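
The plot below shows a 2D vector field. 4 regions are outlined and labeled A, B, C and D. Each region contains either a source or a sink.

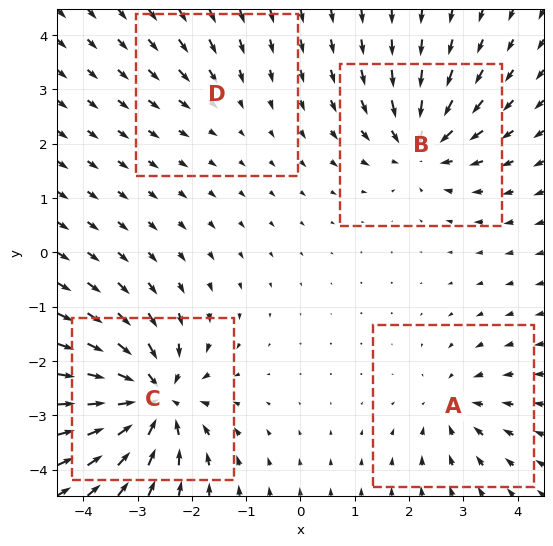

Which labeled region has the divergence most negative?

Divergence at each region's feature centre — A: about -4, B: about -6, C: about -8, D: about -2. Region C is most negative.

C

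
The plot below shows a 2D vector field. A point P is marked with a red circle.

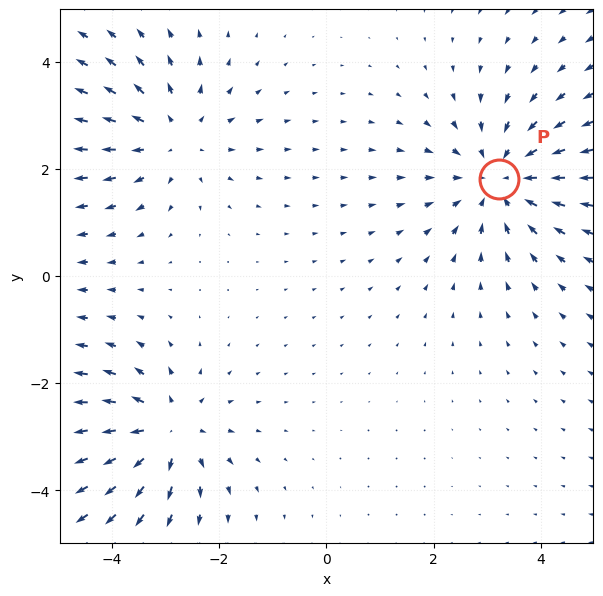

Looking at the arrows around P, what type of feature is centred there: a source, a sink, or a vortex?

At P (3.2, 1.8) the arrows converge inward. Divergence about -4, curl ≈0 — negative divergence with near-zero curl is a sink.

sink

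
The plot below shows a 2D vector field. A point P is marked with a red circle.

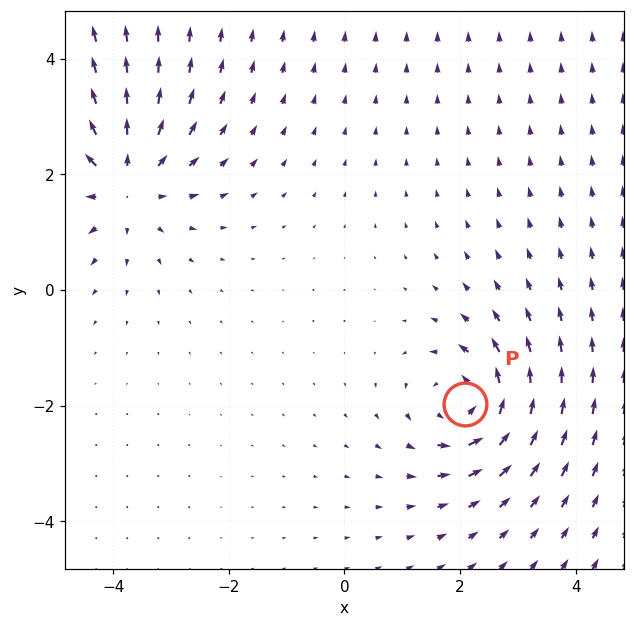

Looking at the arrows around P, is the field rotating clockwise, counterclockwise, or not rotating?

Near P at (2.1, -2.0) the arrows circulate counterclockwise. The curl (z-component) there is about +4; positive curl means counterclockwise rotation.

counterclockwise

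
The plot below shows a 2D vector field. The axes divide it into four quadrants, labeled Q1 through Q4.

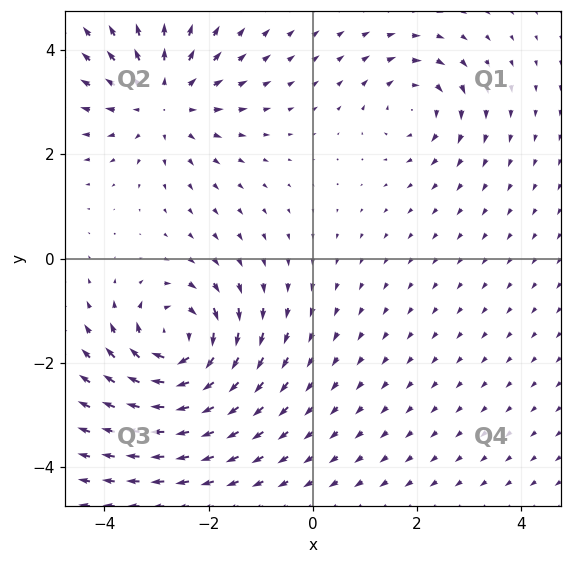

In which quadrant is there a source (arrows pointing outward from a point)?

Q2

The source sits at approximately (-2.9, 3.0), which lies in quadrant Q2. The divergence there is about +4, positive as expected for a source.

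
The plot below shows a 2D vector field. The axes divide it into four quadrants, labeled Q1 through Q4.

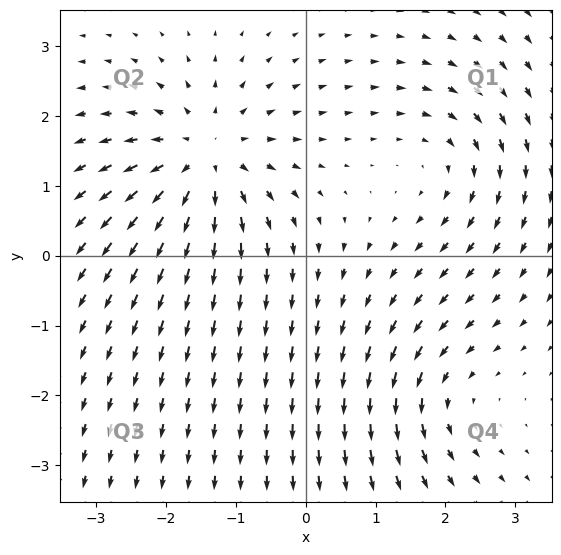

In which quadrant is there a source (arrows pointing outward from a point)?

The source sits at approximately (-1.4, 1.4), which lies in quadrant Q2. The divergence there is about +5, positive as expected for a source.

Q2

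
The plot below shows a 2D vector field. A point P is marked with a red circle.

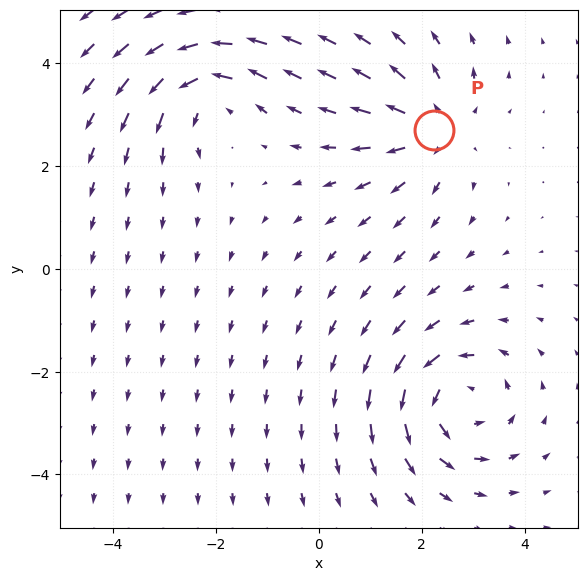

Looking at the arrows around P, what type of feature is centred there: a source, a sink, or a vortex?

source

At P (2.2, 2.7) the arrows spread outward. Divergence about +3, curl ≈0 — positive divergence with near-zero curl is a source.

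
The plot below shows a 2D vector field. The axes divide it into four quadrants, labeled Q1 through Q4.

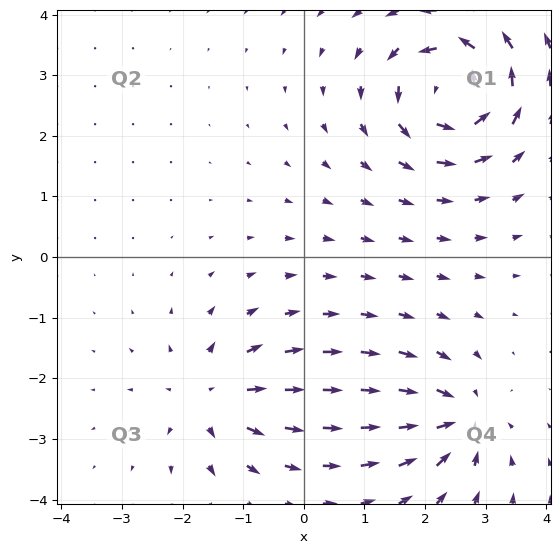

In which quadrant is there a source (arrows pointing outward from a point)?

Q3

The source sits at approximately (-1.5, -2.3), which lies in quadrant Q3. The divergence there is about +3, positive as expected for a source.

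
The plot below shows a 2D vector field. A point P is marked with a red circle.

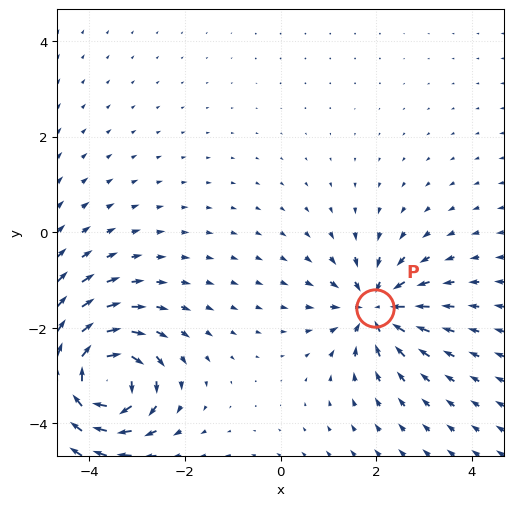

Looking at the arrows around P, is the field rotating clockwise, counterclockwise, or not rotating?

not rotating

Near P at (2.0, -1.6) the arrows show no circulation. The curl there is ≈0.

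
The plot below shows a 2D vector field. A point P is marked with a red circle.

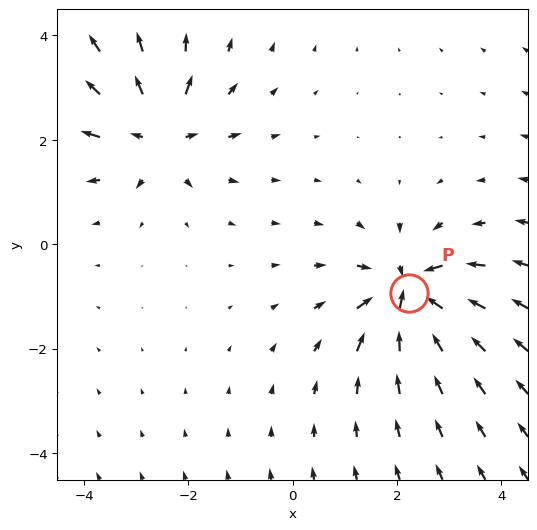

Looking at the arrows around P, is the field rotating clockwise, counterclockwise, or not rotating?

not rotating

Near P at (2.2, -0.9) the arrows show no circulation. The curl there is ≈0.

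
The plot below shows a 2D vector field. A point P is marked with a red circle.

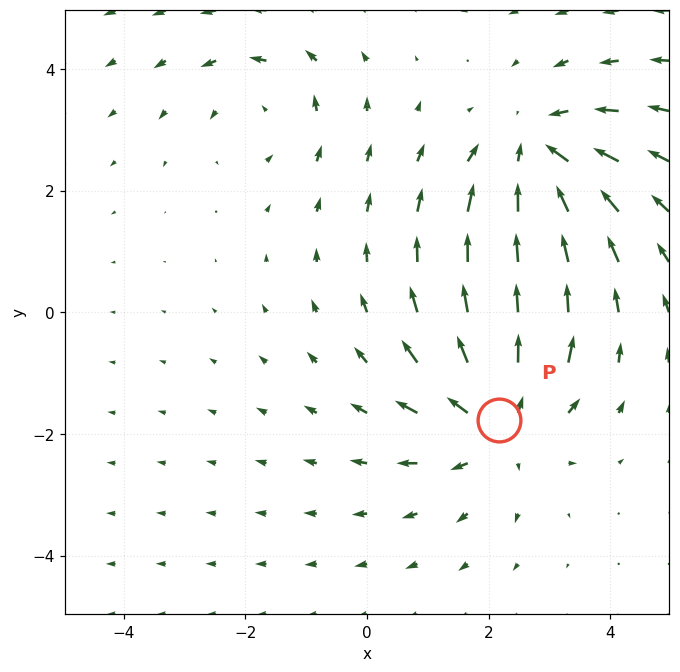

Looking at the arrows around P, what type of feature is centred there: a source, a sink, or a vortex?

source

At P (2.2, -1.8) the arrows spread outward. Divergence about +4, curl ≈0 — positive divergence with near-zero curl is a source.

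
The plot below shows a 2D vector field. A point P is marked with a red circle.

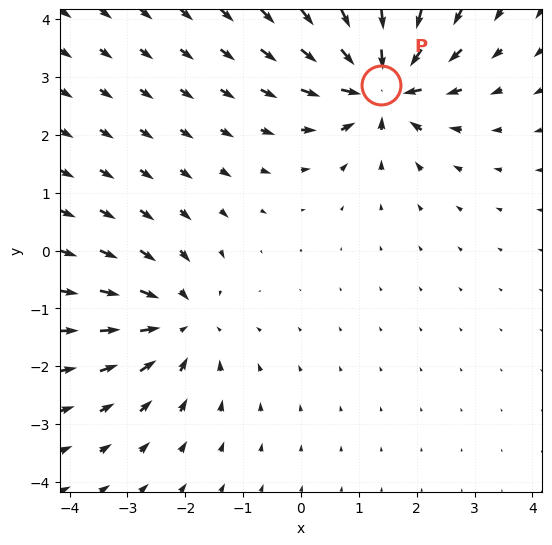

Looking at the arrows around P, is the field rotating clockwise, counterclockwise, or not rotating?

not rotating

Near P at (1.4, 2.9) the arrows show no circulation. The curl there is ≈0.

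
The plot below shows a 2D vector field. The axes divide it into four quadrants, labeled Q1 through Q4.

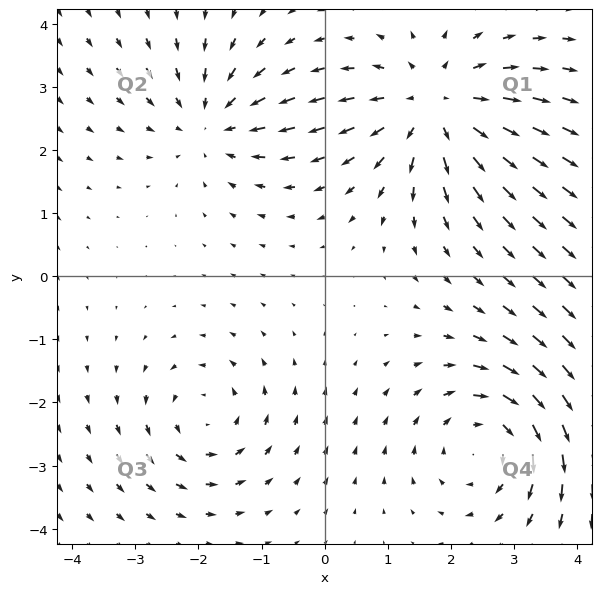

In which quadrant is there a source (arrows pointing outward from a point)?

The source sits at approximately (1.7, 2.7), which lies in quadrant Q1. The divergence there is about +5, positive as expected for a source.

Q1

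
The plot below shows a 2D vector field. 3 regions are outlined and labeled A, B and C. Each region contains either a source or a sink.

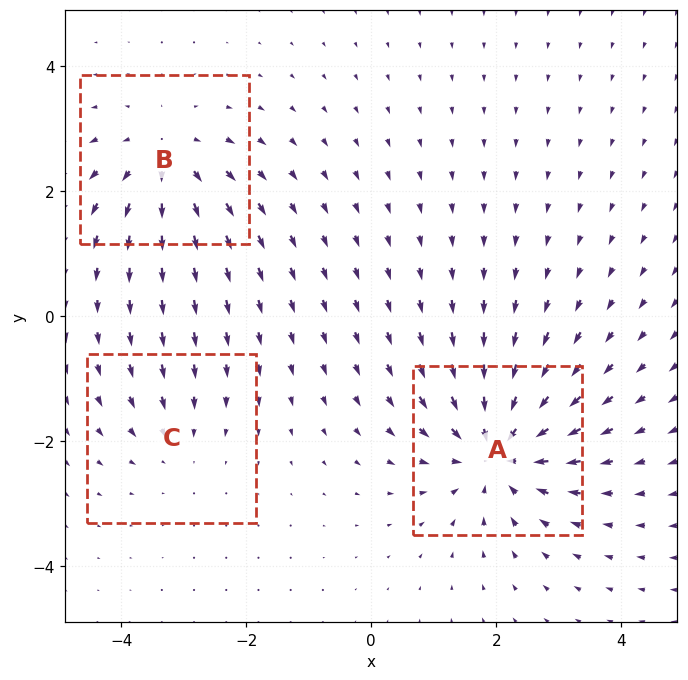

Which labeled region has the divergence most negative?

Divergence at each region's feature centre — A: about -5, B: about +3, C: about -2. Region A is most negative.

A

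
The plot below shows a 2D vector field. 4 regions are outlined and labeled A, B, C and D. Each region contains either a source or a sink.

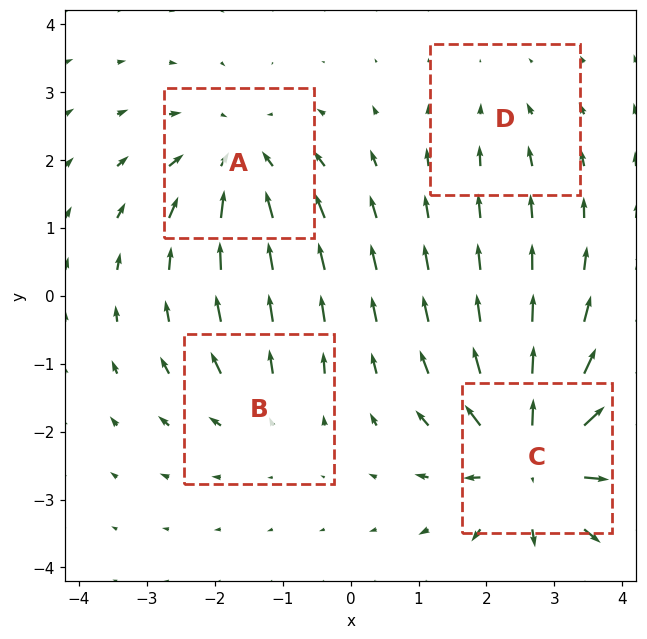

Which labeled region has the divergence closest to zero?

Divergence at each region's feature centre — A: about -5, B: about +3, C: about +7, D: about -2. Region D is closest to zero.

D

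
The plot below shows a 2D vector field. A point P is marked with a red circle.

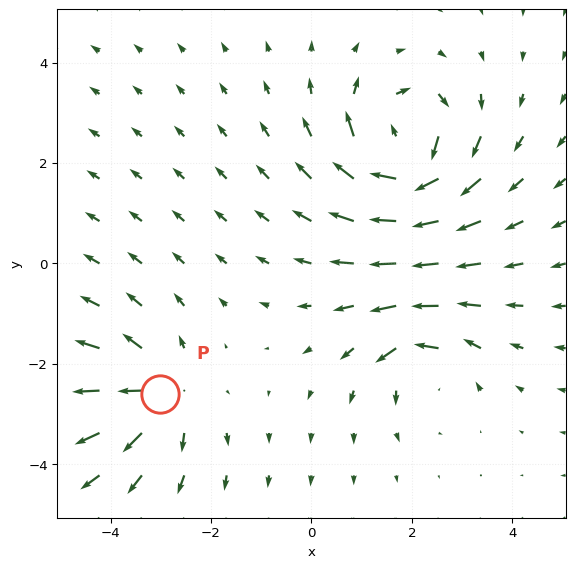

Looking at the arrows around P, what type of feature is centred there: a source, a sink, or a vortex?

source

At P (-3.0, -2.6) the arrows spread outward. Divergence about +4, curl ≈0 — positive divergence with near-zero curl is a source.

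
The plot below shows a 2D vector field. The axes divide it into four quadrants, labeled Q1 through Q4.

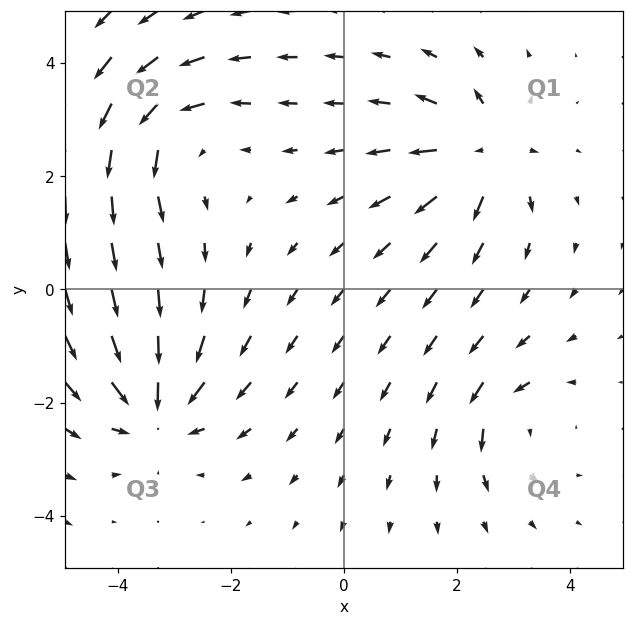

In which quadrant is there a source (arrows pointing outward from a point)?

The source sits at approximately (2.4, 2.4), which lies in quadrant Q1. The divergence there is about +7, positive as expected for a source.

Q1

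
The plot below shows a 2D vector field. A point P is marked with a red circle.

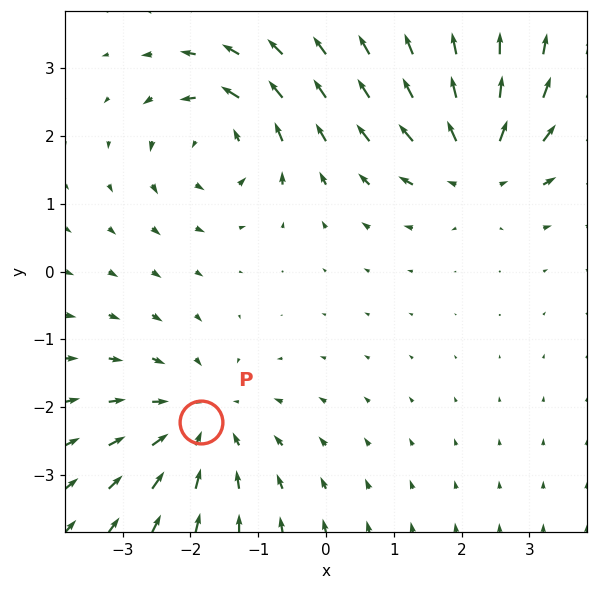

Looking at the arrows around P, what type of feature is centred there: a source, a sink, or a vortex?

At P (-1.8, -2.2) the arrows converge inward. Divergence about -3, curl ≈0 — negative divergence with near-zero curl is a sink.

sink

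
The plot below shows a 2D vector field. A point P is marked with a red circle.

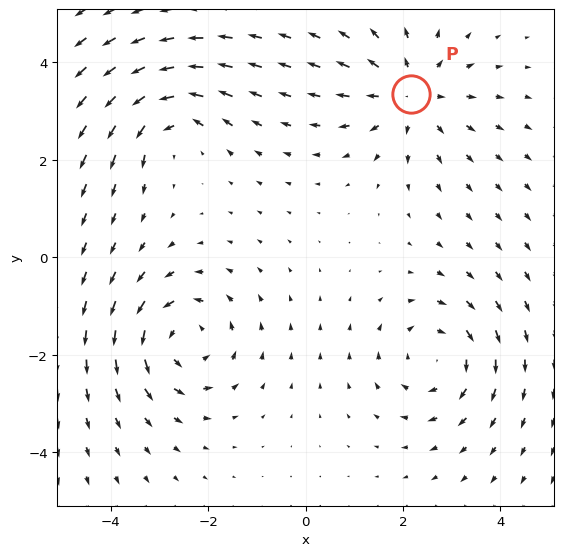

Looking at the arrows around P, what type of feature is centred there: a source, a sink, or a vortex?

source

At P (2.2, 3.3) the arrows spread outward. Divergence about +4, curl ≈0 — positive divergence with near-zero curl is a source.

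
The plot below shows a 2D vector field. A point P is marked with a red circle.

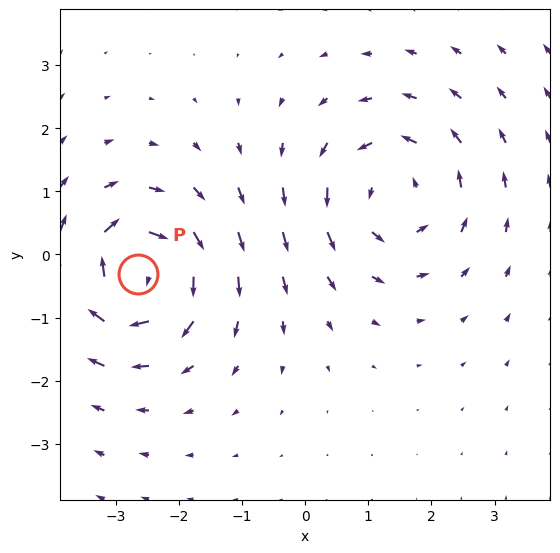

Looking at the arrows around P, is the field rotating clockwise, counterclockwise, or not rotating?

Near P at (-2.6, -0.3) the arrows circulate clockwise. The curl (z-component) there is about -5; negative curl means clockwise rotation.

clockwise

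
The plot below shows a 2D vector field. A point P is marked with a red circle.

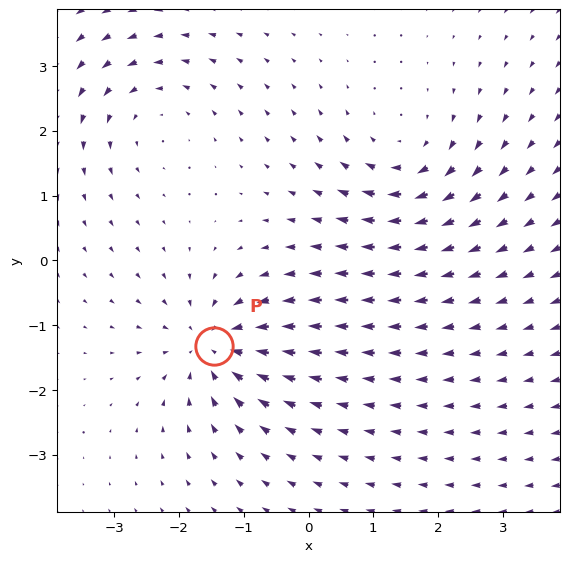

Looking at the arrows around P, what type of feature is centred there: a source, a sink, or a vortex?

sink

At P (-1.5, -1.3) the arrows converge inward. Divergence about -4, curl ≈0 — negative divergence with near-zero curl is a sink.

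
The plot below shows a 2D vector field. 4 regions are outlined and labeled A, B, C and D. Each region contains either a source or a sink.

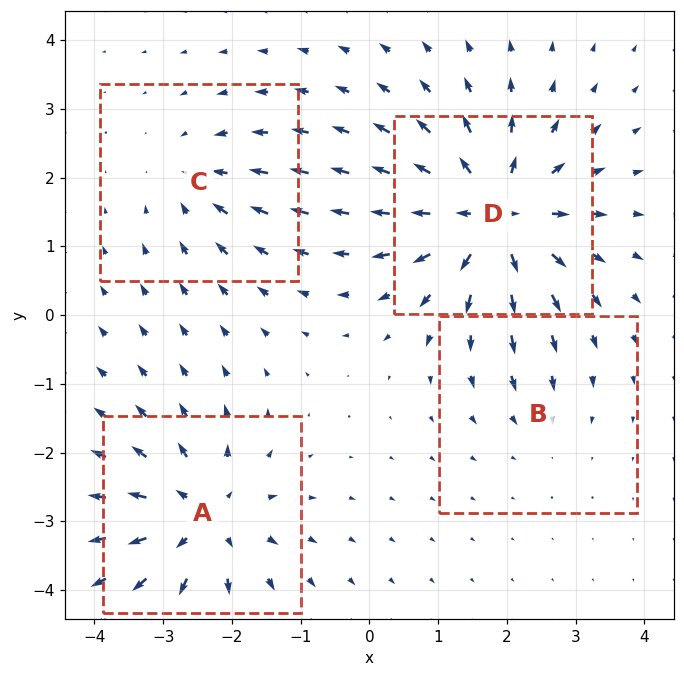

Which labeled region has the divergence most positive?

D

Divergence at each region's feature centre — A: about +6, B: about -2, C: about -4, D: about +8. Region D is most positive.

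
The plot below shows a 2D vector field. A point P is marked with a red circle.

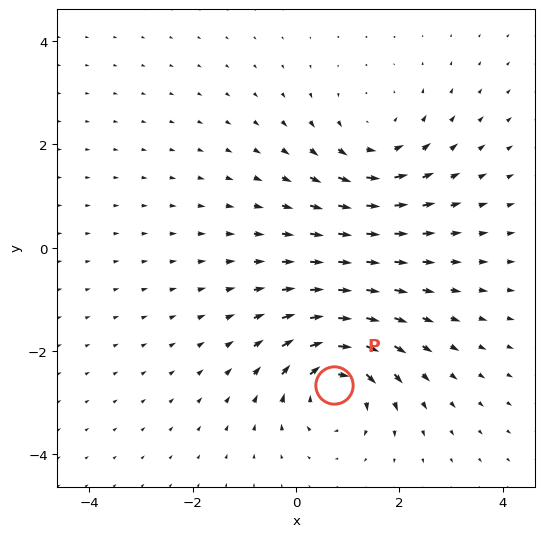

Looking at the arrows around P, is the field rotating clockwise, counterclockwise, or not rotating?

clockwise

Near P at (0.7, -2.7) the arrows circulate clockwise. The curl (z-component) there is about -7; negative curl means clockwise rotation.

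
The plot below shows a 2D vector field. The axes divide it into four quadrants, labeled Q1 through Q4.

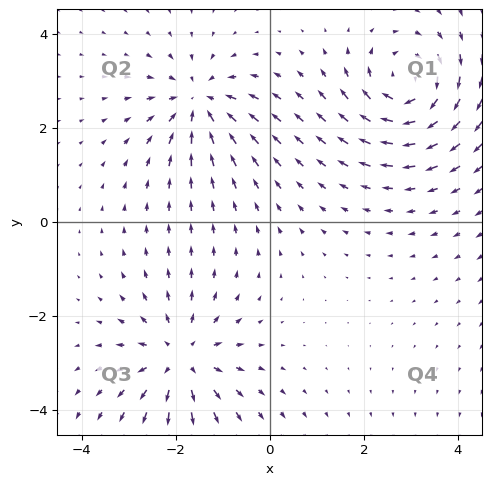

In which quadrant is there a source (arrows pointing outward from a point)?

Q3

The source sits at approximately (-1.9, -2.9), which lies in quadrant Q3. The divergence there is about +4, positive as expected for a source.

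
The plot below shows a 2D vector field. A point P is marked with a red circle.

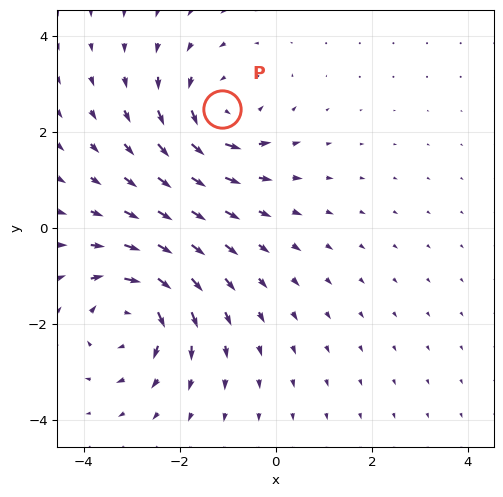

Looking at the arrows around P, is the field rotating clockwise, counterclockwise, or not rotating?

Near P at (-1.1, 2.5) the arrows circulate counterclockwise. The curl (z-component) there is about +4; positive curl means counterclockwise rotation.

counterclockwise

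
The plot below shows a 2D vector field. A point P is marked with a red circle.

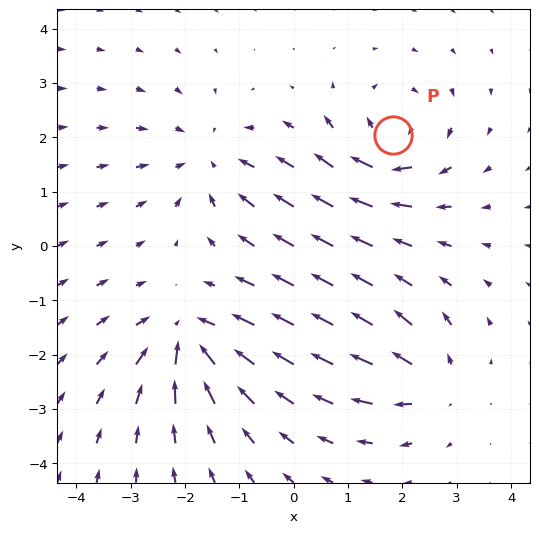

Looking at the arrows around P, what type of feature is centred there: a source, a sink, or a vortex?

vortex

At P (1.8, 2.1) the arrows circulate clockwise. Divergence ≈0, curl about -6 — near-zero divergence with nonzero curl is a vortex.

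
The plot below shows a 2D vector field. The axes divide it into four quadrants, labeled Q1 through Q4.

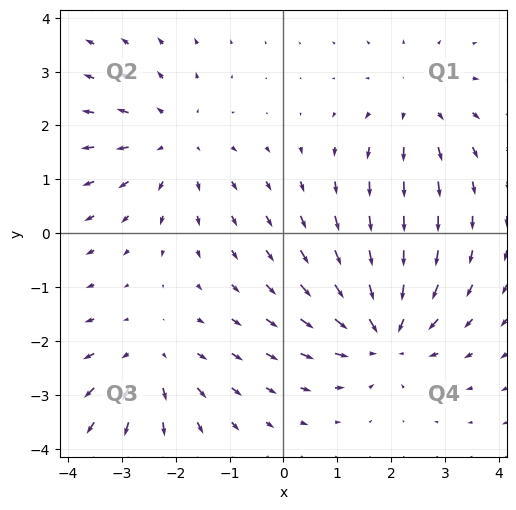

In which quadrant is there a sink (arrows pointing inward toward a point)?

Q4

The sink sits at approximately (1.9, -1.9), which lies in quadrant Q4. The divergence there is about -4, negative as expected for a sink.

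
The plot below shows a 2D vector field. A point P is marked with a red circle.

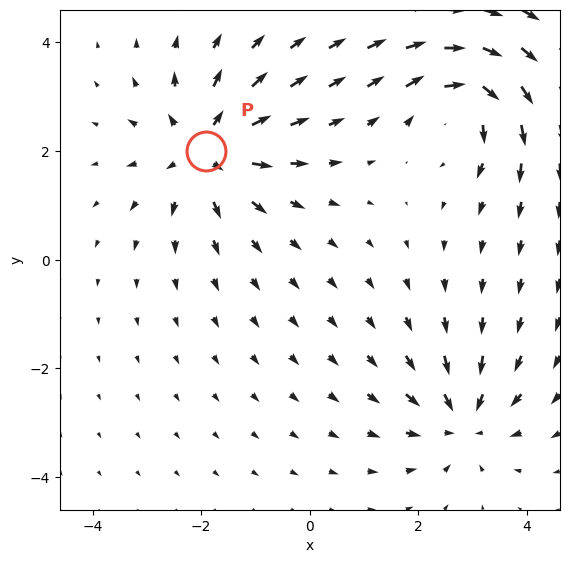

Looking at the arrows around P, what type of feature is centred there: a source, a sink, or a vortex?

source

At P (-1.9, 2.0) the arrows spread outward. Divergence about +4, curl ≈0 — positive divergence with near-zero curl is a source.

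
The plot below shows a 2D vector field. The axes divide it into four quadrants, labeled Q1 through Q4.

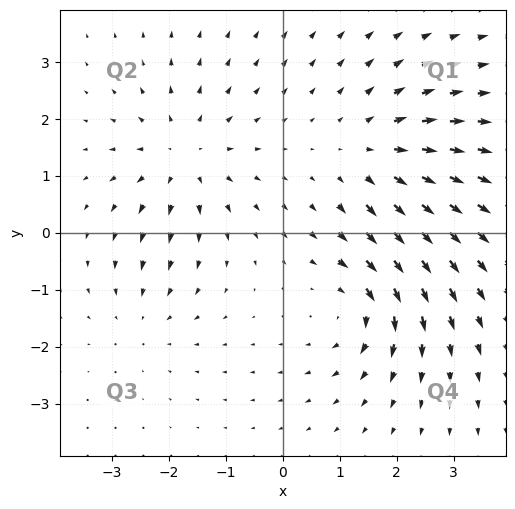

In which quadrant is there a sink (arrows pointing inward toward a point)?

The sink sits at approximately (-2.5, -1.5), which lies in quadrant Q3. The divergence there is about -2, negative as expected for a sink.

Q3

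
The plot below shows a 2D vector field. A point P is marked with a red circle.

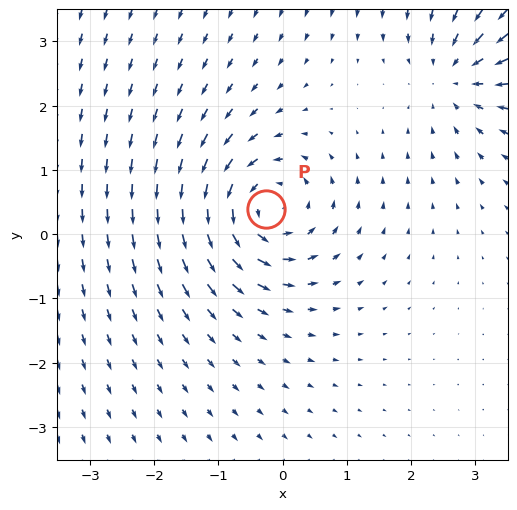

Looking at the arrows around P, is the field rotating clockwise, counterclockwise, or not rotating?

counterclockwise

Near P at (-0.3, 0.4) the arrows circulate counterclockwise. The curl (z-component) there is about +5; positive curl means counterclockwise rotation.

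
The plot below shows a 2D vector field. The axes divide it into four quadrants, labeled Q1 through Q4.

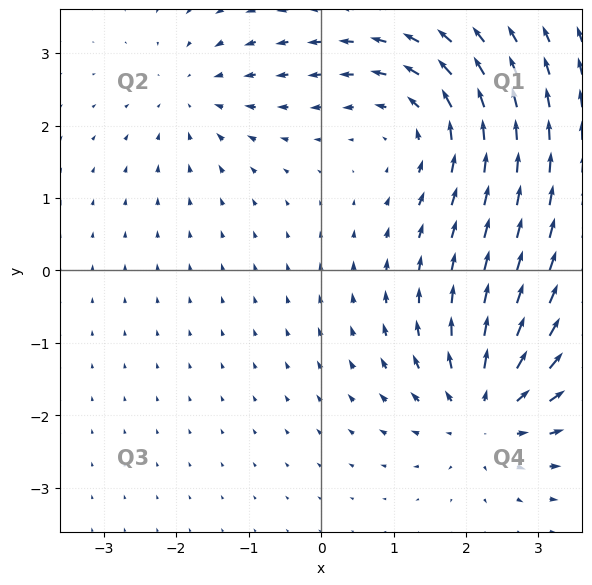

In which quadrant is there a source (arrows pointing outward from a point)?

The source sits at approximately (2.3, -1.9), which lies in quadrant Q4. The divergence there is about +6, positive as expected for a source.

Q4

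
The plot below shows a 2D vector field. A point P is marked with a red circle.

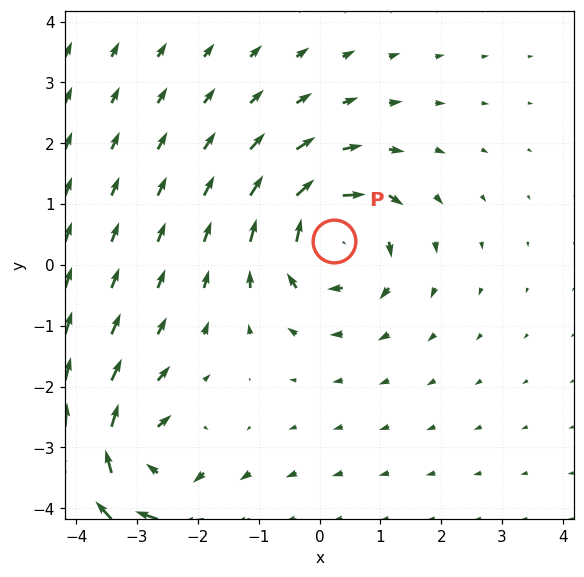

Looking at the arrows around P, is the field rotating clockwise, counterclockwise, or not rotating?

Near P at (0.2, 0.4) the arrows circulate clockwise. The curl (z-component) there is about -5; negative curl means clockwise rotation.

clockwise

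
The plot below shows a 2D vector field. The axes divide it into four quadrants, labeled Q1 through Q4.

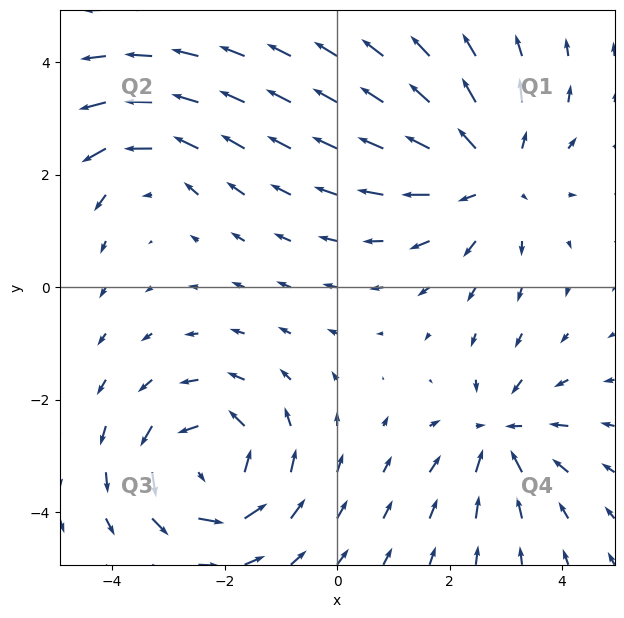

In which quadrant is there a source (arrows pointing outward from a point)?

The source sits at approximately (2.7, 2.0), which lies in quadrant Q1. The divergence there is about +3, positive as expected for a source.

Q1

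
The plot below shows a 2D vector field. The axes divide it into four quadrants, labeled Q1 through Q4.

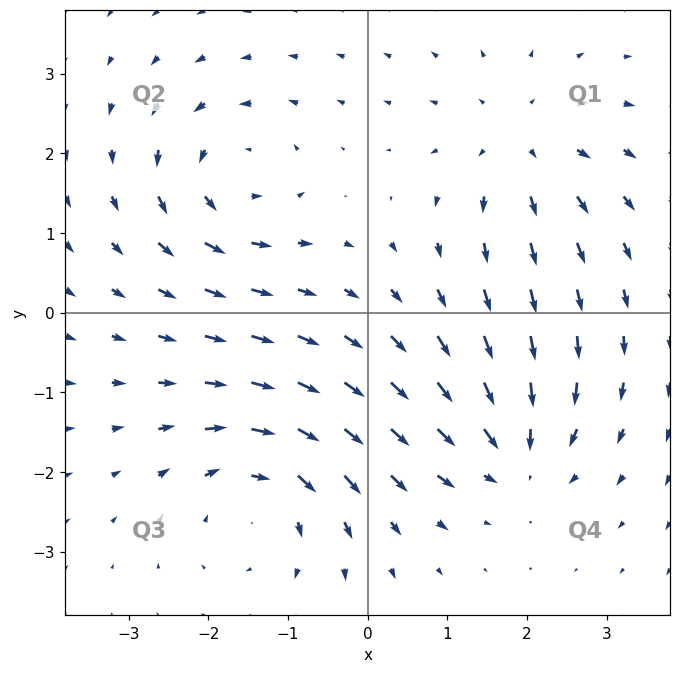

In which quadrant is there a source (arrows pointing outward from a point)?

The source sits at approximately (1.9, 2.1), which lies in quadrant Q1. The divergence there is about +4, positive as expected for a source.

Q1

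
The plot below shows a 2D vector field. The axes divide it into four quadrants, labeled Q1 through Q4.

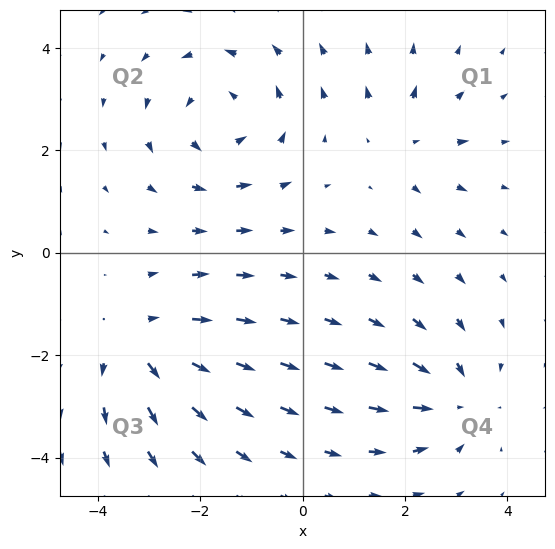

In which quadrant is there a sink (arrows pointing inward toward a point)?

Q4

The sink sits at approximately (3.0, -2.9), which lies in quadrant Q4. The divergence there is about -4, negative as expected for a sink.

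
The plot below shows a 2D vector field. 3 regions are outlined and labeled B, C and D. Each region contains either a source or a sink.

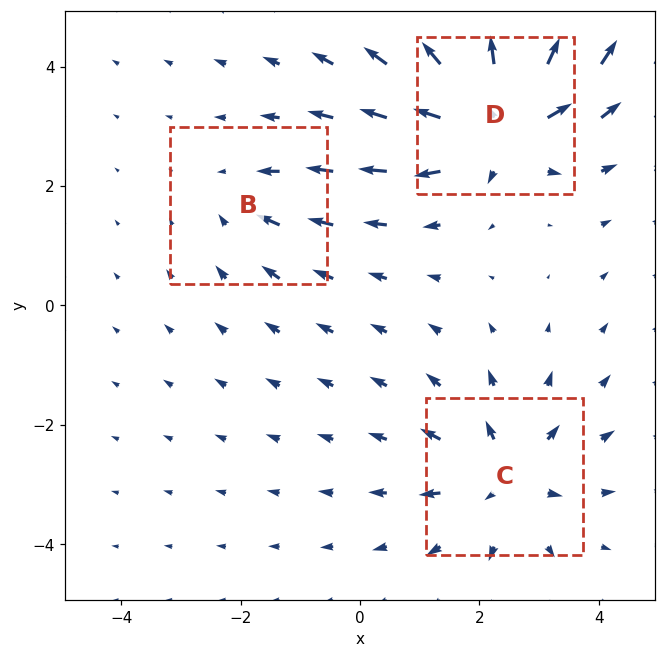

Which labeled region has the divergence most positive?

Divergence at each region's feature centre — B: about -2, C: about +4, D: about +6. Region D is most positive.

D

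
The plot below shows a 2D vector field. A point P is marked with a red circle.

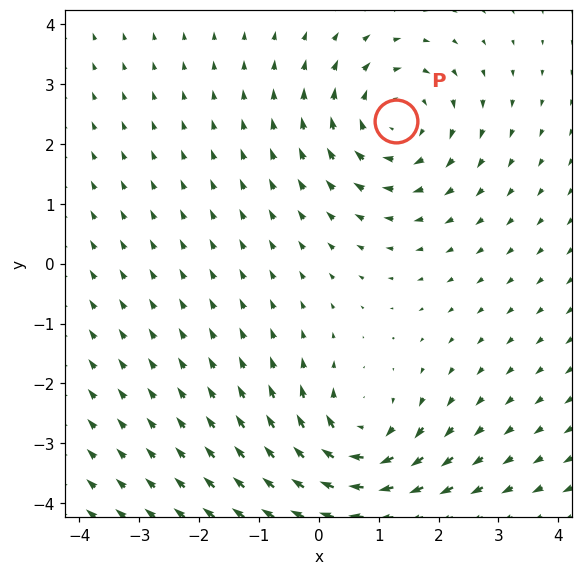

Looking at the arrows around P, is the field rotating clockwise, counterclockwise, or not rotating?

Near P at (1.3, 2.4) the arrows circulate clockwise. The curl (z-component) there is about -4; negative curl means clockwise rotation.

clockwise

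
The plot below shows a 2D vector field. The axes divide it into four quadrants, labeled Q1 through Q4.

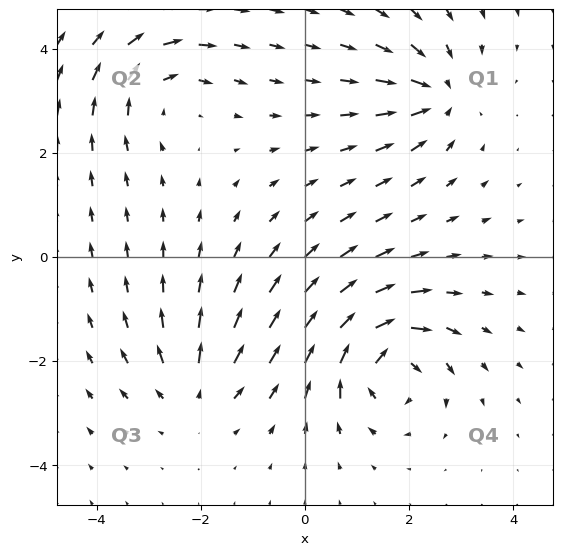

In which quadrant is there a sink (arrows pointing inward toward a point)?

Q1

The sink sits at approximately (2.5, 3.1), which lies in quadrant Q1. The divergence there is about -5, negative as expected for a sink.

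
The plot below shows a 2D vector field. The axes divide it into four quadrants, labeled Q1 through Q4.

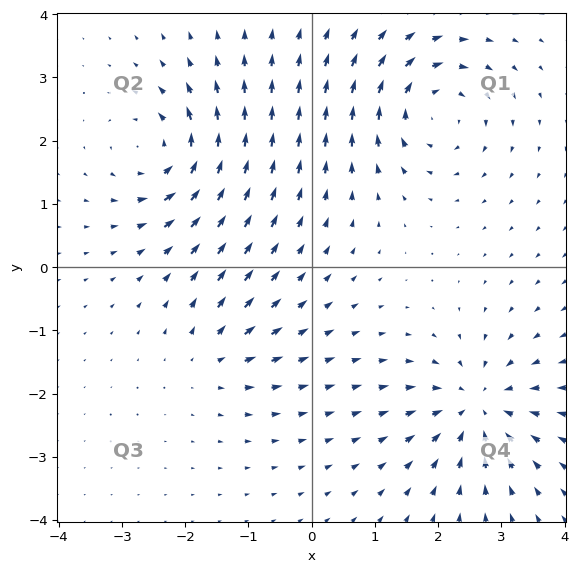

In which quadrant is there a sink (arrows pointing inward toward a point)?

Q4

The sink sits at approximately (2.6, -2.2), which lies in quadrant Q4. The divergence there is about -6, negative as expected for a sink.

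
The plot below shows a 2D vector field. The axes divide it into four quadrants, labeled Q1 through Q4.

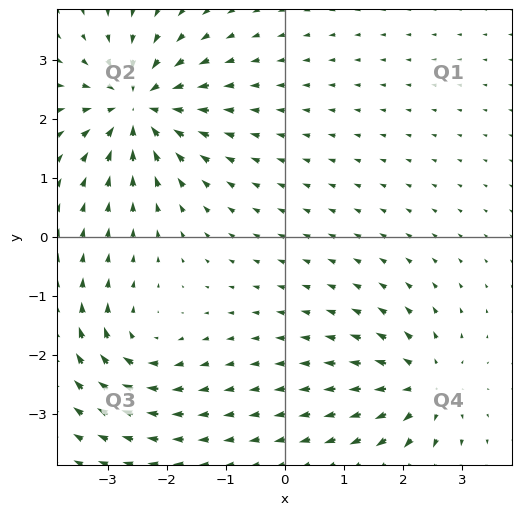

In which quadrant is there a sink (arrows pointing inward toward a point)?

The sink sits at approximately (-2.5, 2.2), which lies in quadrant Q2. The divergence there is about -6, negative as expected for a sink.

Q2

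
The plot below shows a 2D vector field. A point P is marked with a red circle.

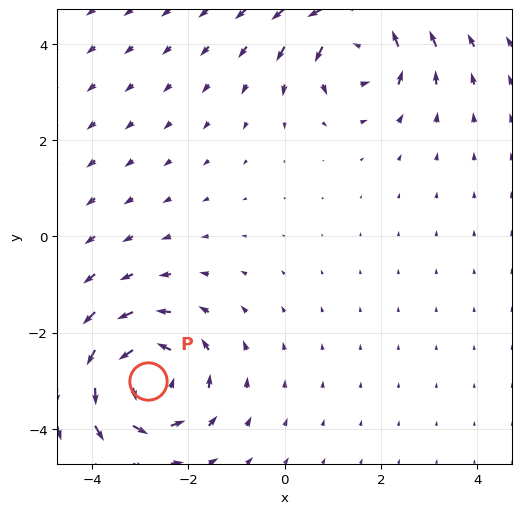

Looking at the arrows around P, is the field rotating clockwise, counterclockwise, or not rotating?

Near P at (-2.8, -3.0) the arrows circulate counterclockwise. The curl (z-component) there is about +4; positive curl means counterclockwise rotation.

counterclockwise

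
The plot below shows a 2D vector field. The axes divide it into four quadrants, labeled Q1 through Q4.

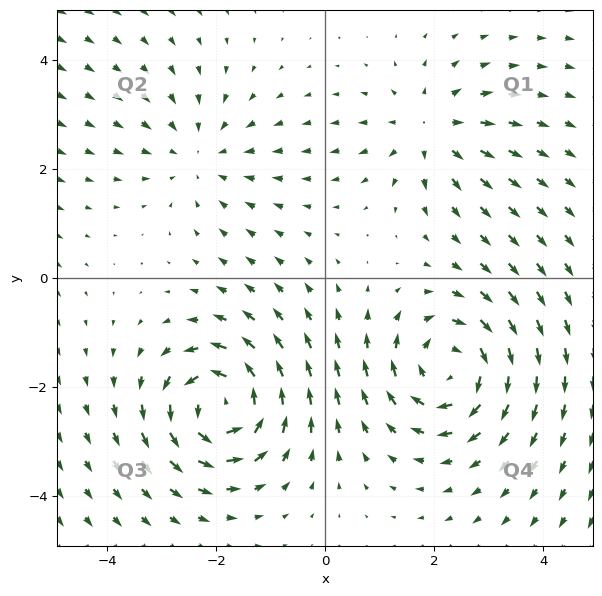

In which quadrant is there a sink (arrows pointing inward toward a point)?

The sink sits at approximately (-2.3, 2.2), which lies in quadrant Q2. The divergence there is about -2, negative as expected for a sink.

Q2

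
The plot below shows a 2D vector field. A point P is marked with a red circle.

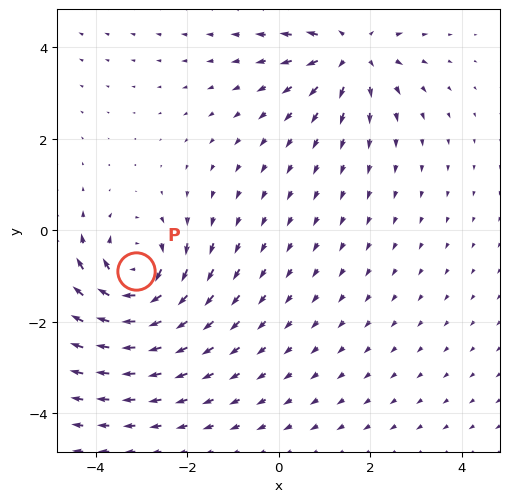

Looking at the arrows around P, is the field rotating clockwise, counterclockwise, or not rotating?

Near P at (-3.1, -0.9) the arrows circulate clockwise. The curl (z-component) there is about -6; negative curl means clockwise rotation.

clockwise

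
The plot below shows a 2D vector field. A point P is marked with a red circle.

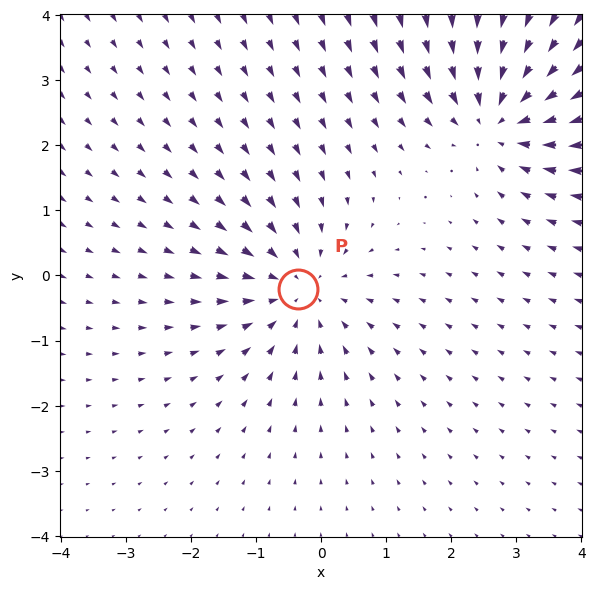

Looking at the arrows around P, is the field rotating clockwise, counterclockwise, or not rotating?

not rotating

Near P at (-0.4, -0.2) the arrows show no circulation. The curl there is ≈0.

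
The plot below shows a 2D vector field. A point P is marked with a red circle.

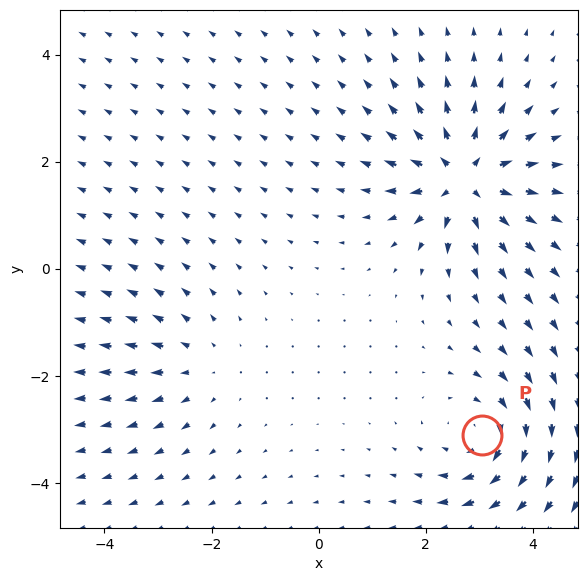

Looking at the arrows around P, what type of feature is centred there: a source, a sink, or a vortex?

At P (3.1, -3.1) the arrows circulate clockwise. Divergence ≈0, curl about -4 — near-zero divergence with nonzero curl is a vortex.

vortex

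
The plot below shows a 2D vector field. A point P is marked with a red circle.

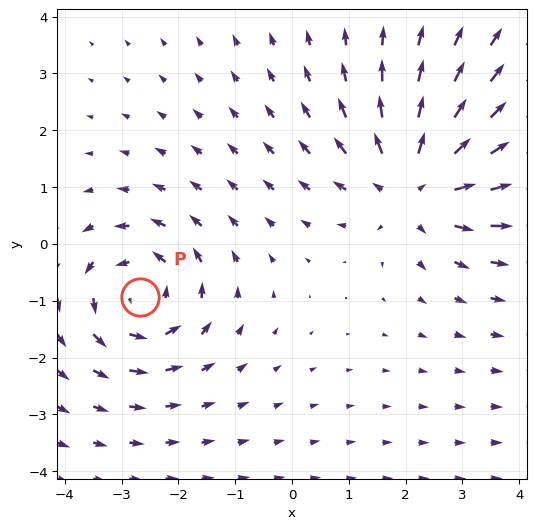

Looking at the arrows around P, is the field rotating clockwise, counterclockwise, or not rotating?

Near P at (-2.7, -0.9) the arrows circulate counterclockwise. The curl (z-component) there is about +4; positive curl means counterclockwise rotation.

counterclockwise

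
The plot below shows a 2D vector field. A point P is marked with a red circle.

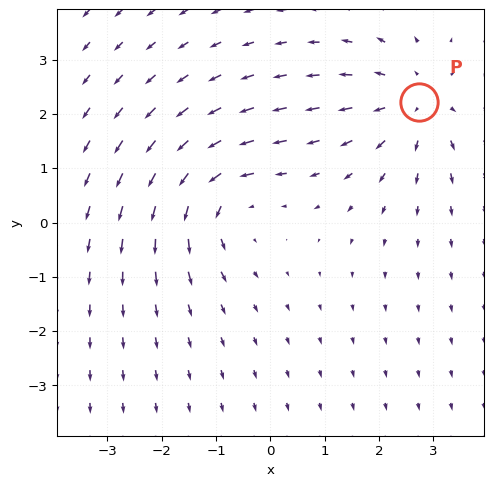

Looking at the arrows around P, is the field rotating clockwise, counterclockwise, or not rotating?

Near P at (2.7, 2.2) the arrows show no circulation. The curl there is ≈0.

not rotating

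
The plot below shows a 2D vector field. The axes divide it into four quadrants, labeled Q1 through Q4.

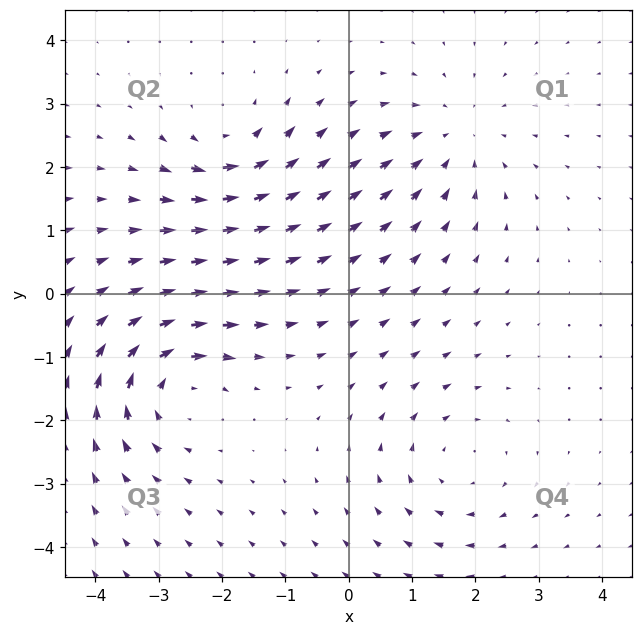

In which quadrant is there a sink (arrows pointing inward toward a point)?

The sink sits at approximately (1.7, 2.4), which lies in quadrant Q1. The divergence there is about -3, negative as expected for a sink.

Q1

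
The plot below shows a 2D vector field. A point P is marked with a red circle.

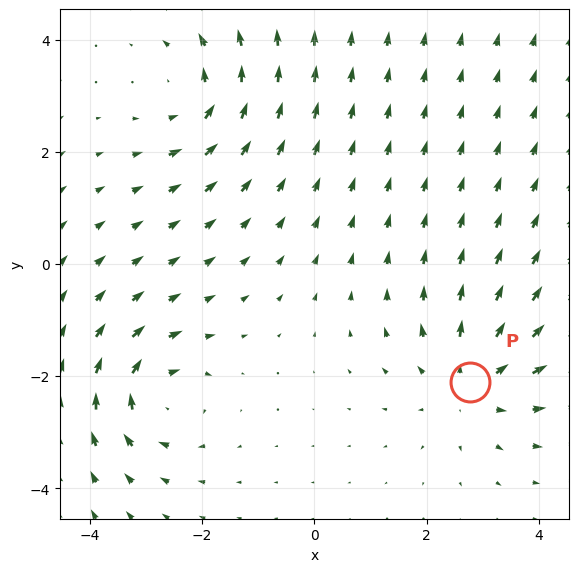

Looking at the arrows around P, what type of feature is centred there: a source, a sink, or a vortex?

source

At P (2.8, -2.1) the arrows spread outward. Divergence about +4, curl ≈0 — positive divergence with near-zero curl is a source.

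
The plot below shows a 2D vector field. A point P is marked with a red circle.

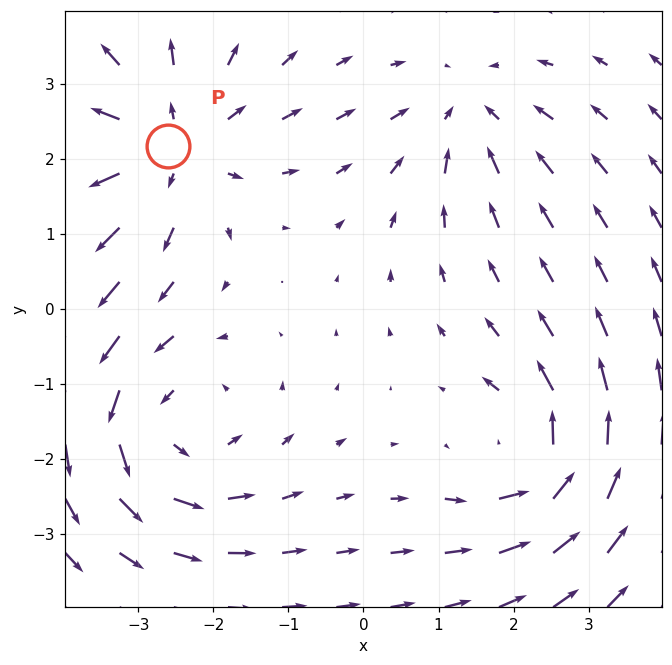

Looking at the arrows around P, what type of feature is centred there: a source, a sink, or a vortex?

At P (-2.6, 2.2) the arrows spread outward. Divergence about +5, curl ≈0 — positive divergence with near-zero curl is a source.

source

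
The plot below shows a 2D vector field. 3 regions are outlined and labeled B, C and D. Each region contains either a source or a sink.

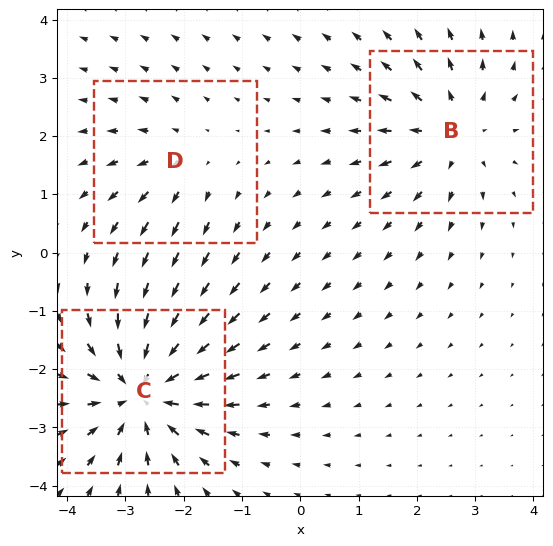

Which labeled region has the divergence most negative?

Divergence at each region's feature centre — B: about +3, C: about -5, D: about +2. Region C is most negative.

C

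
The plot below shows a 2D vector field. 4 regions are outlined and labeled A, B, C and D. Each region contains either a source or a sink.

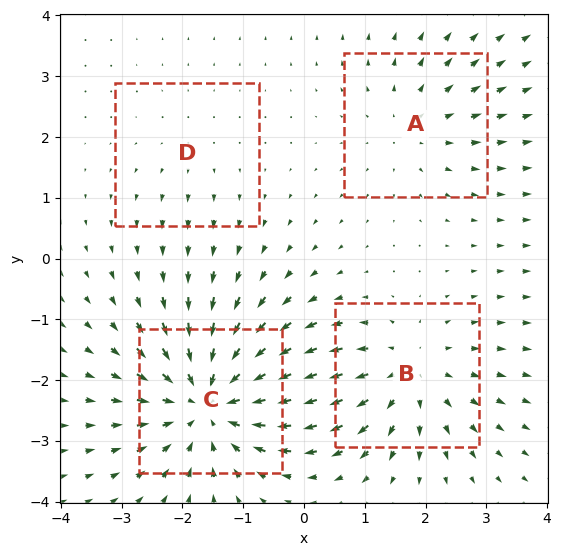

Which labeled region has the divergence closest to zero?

Divergence at each region's feature centre — A: about +3, B: about +4, C: about -7, D: about +2. Region D is closest to zero.

D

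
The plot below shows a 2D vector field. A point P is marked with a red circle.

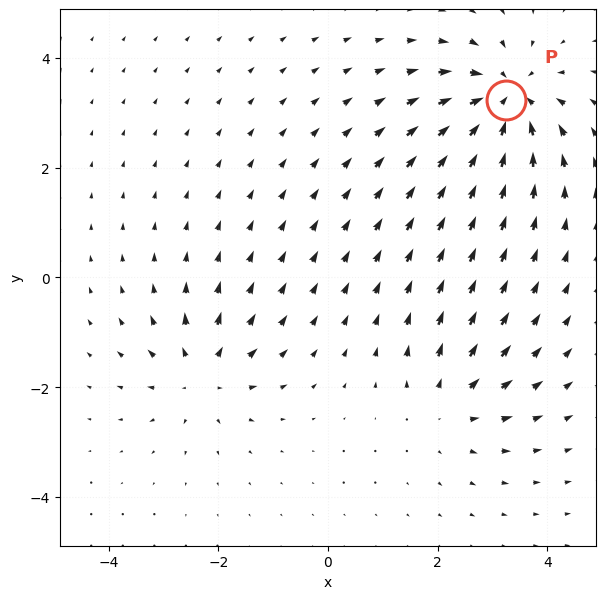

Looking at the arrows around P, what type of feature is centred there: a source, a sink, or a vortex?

At P (3.3, 3.2) the arrows converge inward. Divergence about -6, curl ≈0 — negative divergence with near-zero curl is a sink.

sink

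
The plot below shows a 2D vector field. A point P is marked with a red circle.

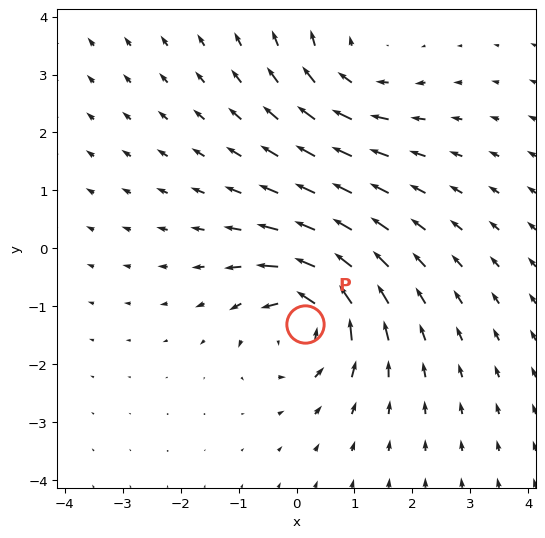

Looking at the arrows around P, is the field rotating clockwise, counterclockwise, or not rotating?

counterclockwise

Near P at (0.1, -1.3) the arrows circulate counterclockwise. The curl (z-component) there is about +5; positive curl means counterclockwise rotation.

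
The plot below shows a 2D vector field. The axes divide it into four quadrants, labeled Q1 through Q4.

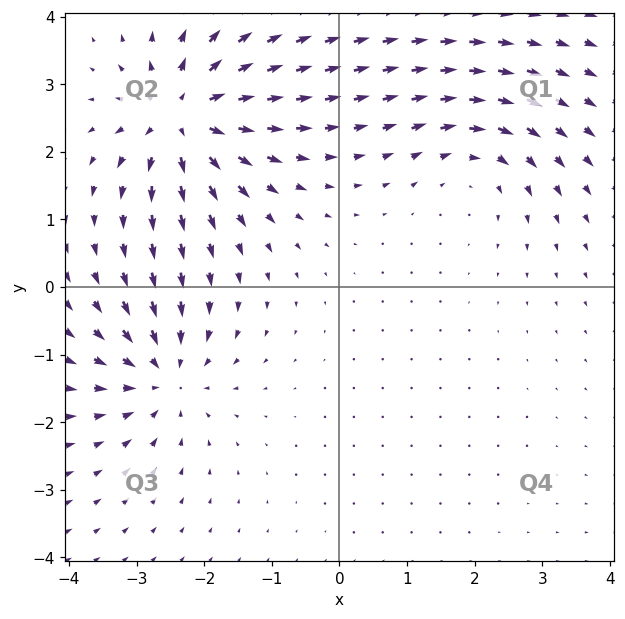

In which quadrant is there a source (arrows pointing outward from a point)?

The source sits at approximately (-2.3, 2.5), which lies in quadrant Q2. The divergence there is about +7, positive as expected for a source.

Q2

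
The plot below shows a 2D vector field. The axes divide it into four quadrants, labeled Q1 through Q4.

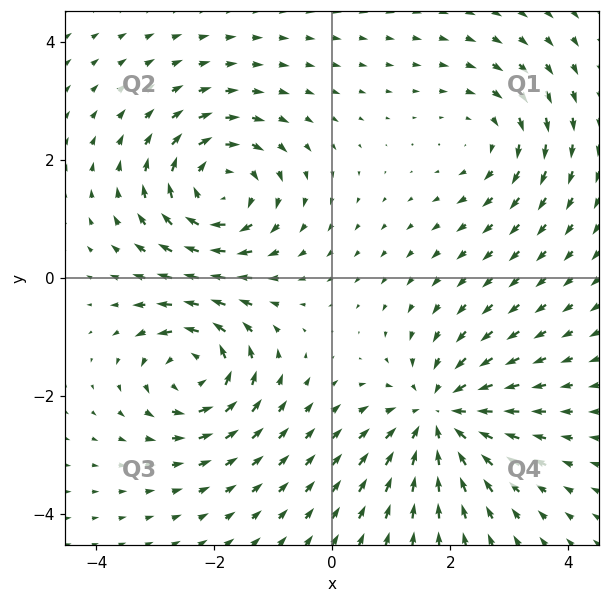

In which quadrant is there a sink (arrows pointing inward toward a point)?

The sink sits at approximately (1.8, -2.3), which lies in quadrant Q4. The divergence there is about -5, negative as expected for a sink.

Q4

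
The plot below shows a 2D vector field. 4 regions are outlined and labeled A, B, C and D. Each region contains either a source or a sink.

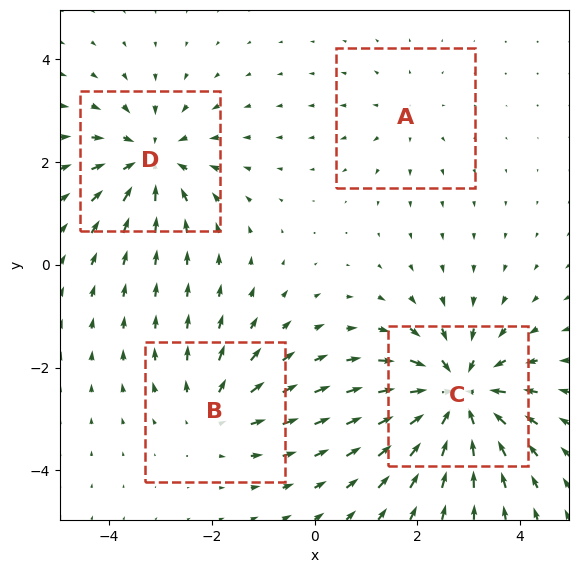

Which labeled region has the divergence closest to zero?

A

Divergence at each region's feature centre — A: about +2, B: about +3, C: about -7, D: about -5. Region A is closest to zero.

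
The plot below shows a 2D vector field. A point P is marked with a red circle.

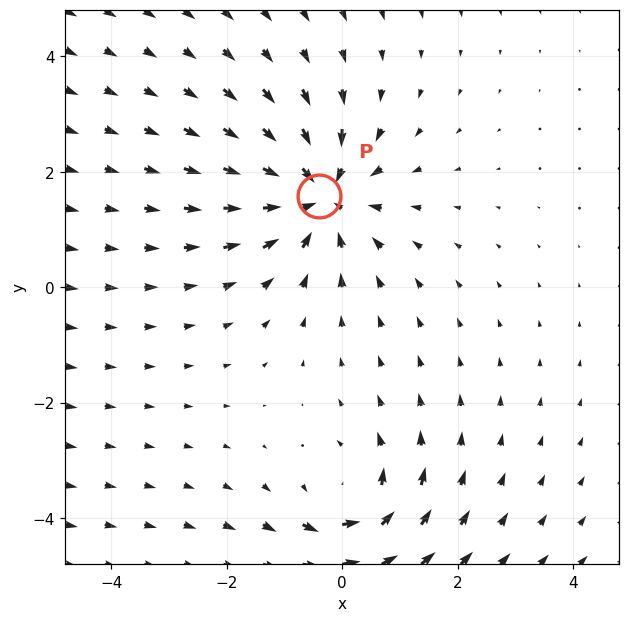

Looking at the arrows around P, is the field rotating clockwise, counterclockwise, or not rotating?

Near P at (-0.4, 1.6) the arrows show no circulation. The curl there is ≈0.

not rotating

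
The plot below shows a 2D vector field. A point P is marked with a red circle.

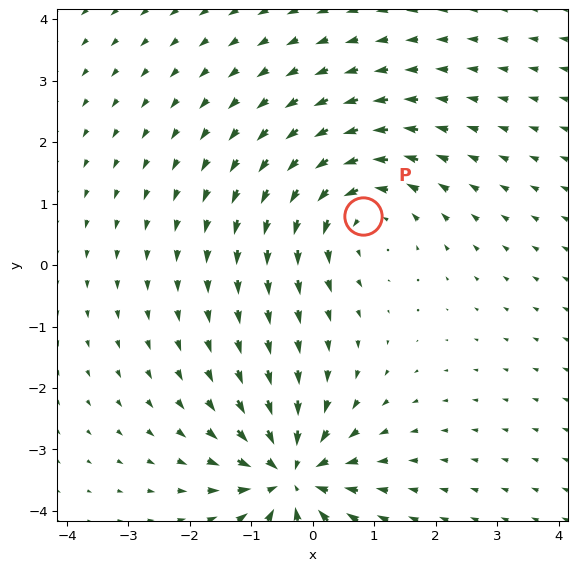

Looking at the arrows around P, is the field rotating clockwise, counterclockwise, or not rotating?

counterclockwise

Near P at (0.8, 0.8) the arrows circulate counterclockwise. The curl (z-component) there is about +4; positive curl means counterclockwise rotation.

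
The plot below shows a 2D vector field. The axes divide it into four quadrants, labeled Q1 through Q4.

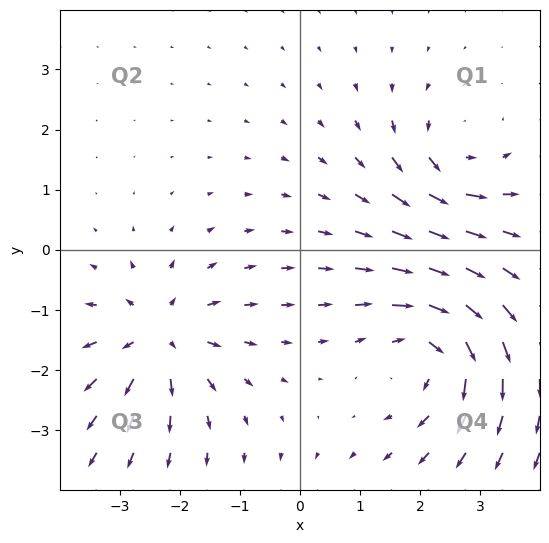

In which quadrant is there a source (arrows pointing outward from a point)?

The source sits at approximately (-2.3, -1.4), which lies in quadrant Q3. The divergence there is about +5, positive as expected for a source.

Q3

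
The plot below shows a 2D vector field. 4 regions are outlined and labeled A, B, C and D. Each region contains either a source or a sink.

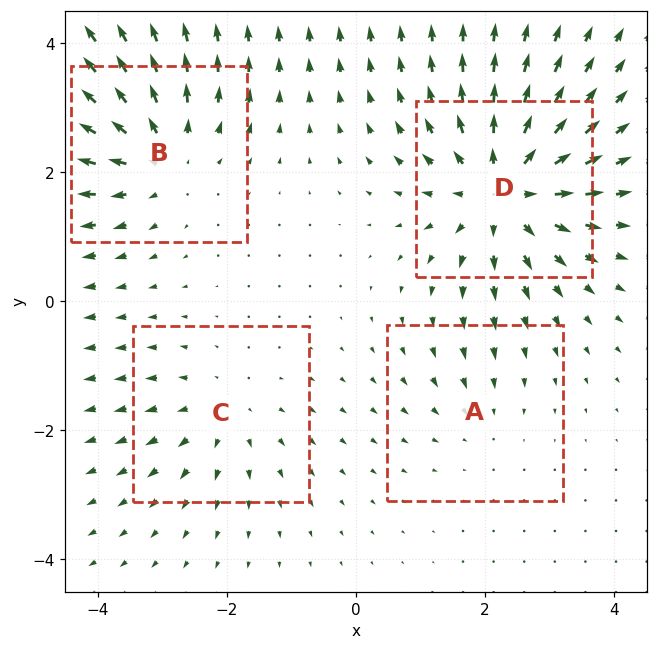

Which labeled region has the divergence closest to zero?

A

Divergence at each region's feature centre — A: about -2, B: about +5, C: about +3, D: about +7. Region A is closest to zero.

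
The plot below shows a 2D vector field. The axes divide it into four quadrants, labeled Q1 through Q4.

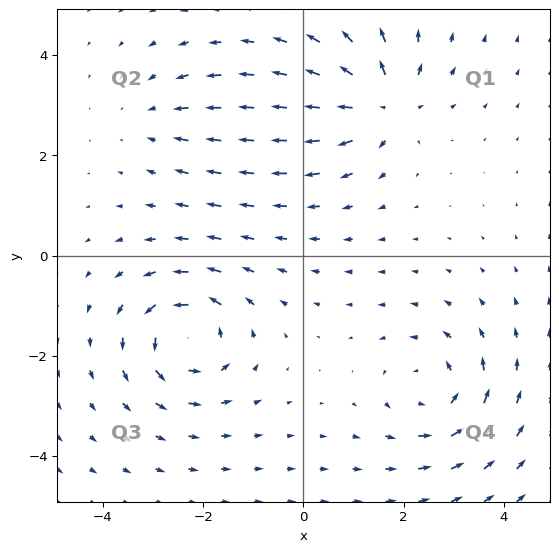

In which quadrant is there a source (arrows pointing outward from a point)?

The source sits at approximately (1.6, 3.0), which lies in quadrant Q1. The divergence there is about +6, positive as expected for a source.

Q1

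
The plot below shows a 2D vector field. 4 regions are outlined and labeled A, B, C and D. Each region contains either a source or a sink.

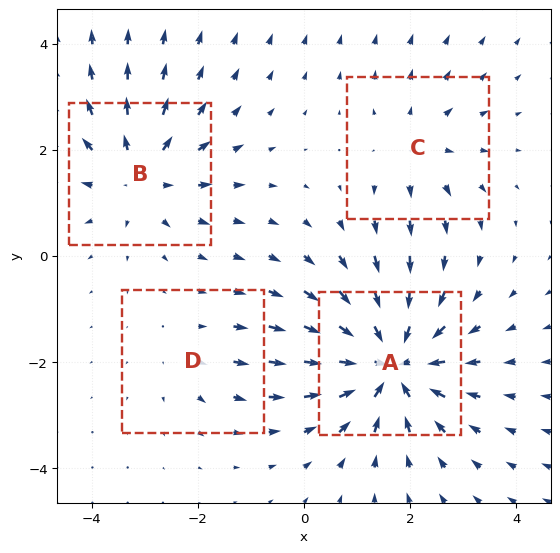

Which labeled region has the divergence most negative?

Divergence at each region's feature centre — A: about -7, B: about +5, C: about +3, D: about +2. Region A is most negative.

A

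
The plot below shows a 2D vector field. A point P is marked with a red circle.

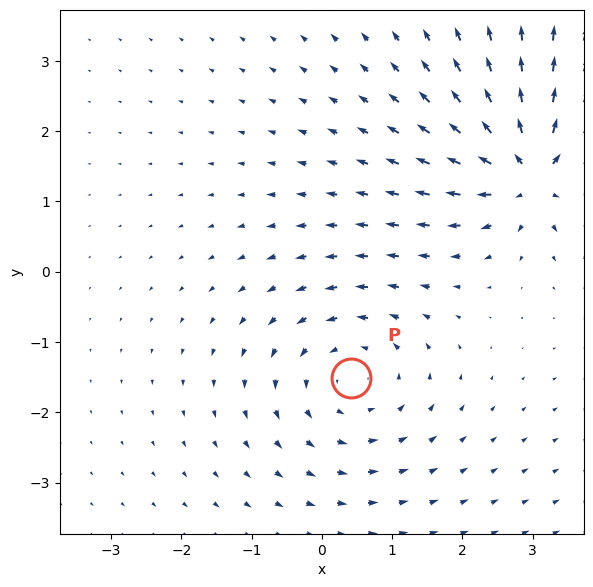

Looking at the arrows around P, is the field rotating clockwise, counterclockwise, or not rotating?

counterclockwise

Near P at (0.4, -1.5) the arrows circulate counterclockwise. The curl (z-component) there is about +2; positive curl means counterclockwise rotation.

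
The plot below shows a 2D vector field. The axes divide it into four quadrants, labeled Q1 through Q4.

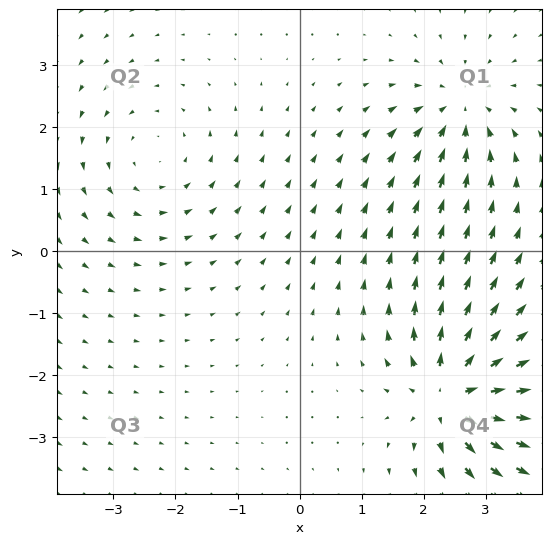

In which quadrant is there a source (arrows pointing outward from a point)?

The source sits at approximately (2.5, -2.3), which lies in quadrant Q4. The divergence there is about +7, positive as expected for a source.

Q4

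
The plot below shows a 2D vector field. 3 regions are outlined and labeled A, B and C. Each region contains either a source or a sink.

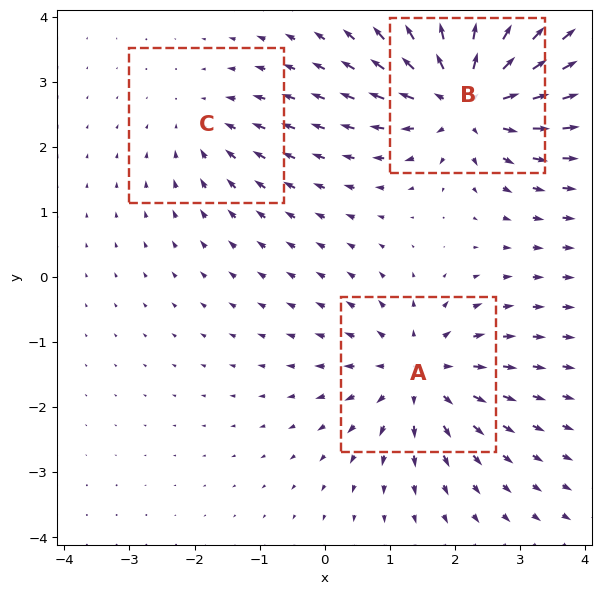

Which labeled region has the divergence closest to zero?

C

Divergence at each region's feature centre — A: about +4, B: about +5, C: about -2. Region C is closest to zero.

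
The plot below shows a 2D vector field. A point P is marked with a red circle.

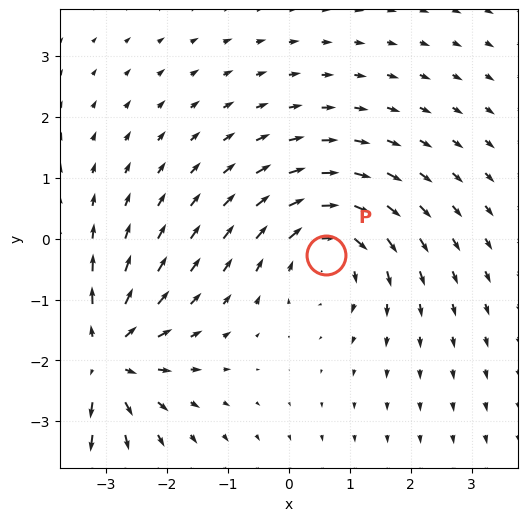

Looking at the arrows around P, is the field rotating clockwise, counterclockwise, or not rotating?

Near P at (0.6, -0.3) the arrows circulate clockwise. The curl (z-component) there is about -4; negative curl means clockwise rotation.

clockwise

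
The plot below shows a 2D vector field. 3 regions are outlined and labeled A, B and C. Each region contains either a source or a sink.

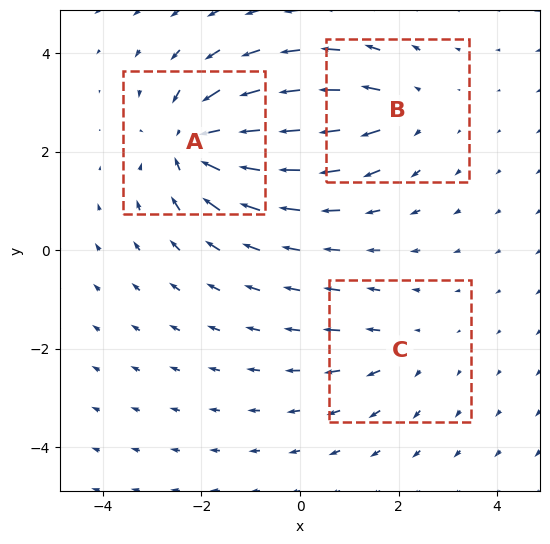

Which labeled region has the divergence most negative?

Divergence at each region's feature centre — A: about -5, B: about +3, C: about +2. Region A is most negative.

A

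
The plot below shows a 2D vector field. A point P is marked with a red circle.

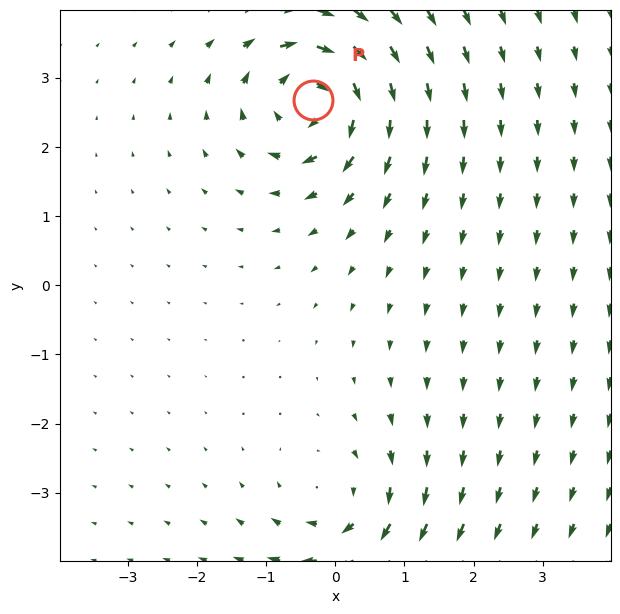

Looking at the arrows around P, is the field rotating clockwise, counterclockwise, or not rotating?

Near P at (-0.3, 2.7) the arrows circulate clockwise. The curl (z-component) there is about -5; negative curl means clockwise rotation.

clockwise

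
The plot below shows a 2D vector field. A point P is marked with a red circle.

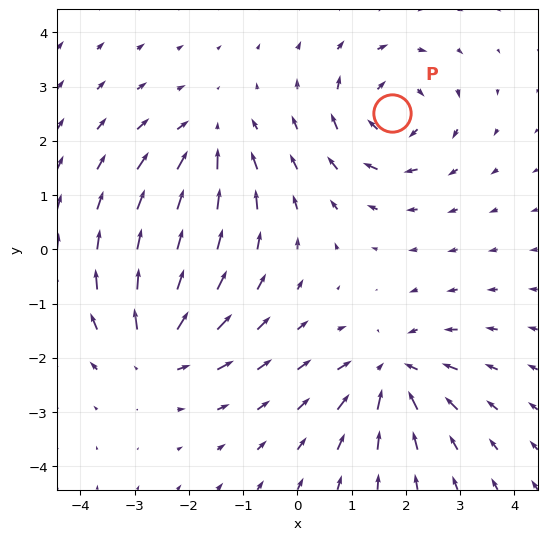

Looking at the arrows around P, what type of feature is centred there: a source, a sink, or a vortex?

At P (1.7, 2.5) the arrows circulate clockwise. Divergence ≈0, curl about -6 — near-zero divergence with nonzero curl is a vortex.

vortex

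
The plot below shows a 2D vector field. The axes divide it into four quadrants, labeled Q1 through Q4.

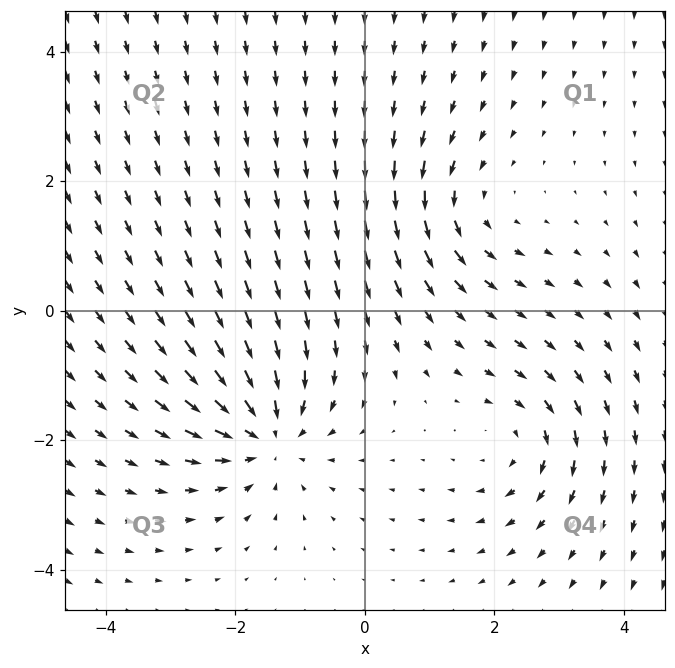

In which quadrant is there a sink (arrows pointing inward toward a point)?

Q3

The sink sits at approximately (-1.5, -1.9), which lies in quadrant Q3. The divergence there is about -4, negative as expected for a sink.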